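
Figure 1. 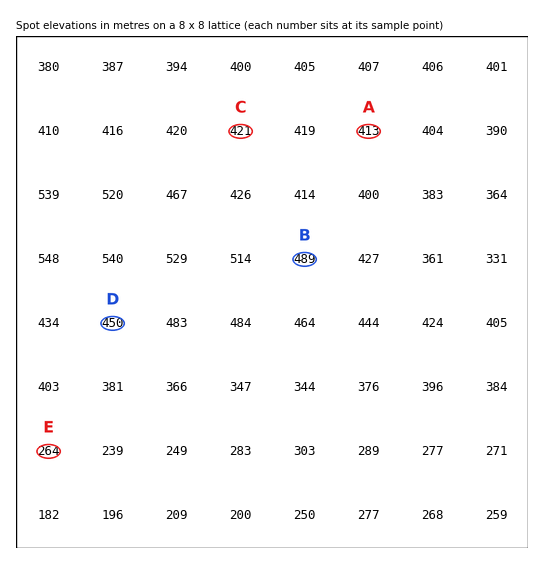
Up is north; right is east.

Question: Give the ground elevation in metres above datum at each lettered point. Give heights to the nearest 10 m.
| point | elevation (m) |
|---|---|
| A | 410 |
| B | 490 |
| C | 420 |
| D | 450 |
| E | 260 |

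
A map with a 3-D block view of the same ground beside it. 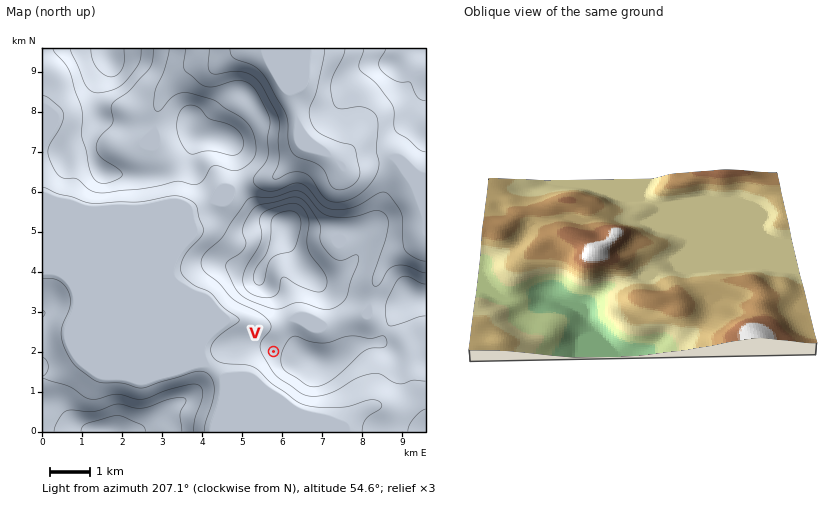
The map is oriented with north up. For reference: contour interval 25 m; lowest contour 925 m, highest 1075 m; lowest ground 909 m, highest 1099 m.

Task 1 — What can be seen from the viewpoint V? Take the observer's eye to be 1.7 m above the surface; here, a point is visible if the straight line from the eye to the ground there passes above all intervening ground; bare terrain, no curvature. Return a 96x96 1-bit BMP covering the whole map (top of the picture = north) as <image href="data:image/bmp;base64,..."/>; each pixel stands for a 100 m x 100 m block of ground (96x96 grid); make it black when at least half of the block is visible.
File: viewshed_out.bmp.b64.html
<image width="96" height="96" href="data:image/bmp;base64,Qk2+BAAAAAAAAD4AAAAoAAAAYAAAAGAAAAABAAEAAAAAAIAEAAATCwAAEwsAAAIAAAAAAAAA////AAAAAAAAAD//////AAAAAAAAAH//////AAAAAAAAHP/////+AAAAAAAAf//////+AAAAAAAA+H/////+AAAAAAAD8D/////8AAAAAAD/8D/////8AAAAAAD/+H/H///8AAAAAAD//H/D///4AAAAAAD////D///4AAAAAAD////n///4AAAAAAD////////wAAAAAAD////////wAAAAAAD////////wAAAAAAD////////gAAAAAAD////////gAAAAAAD////////wAAAAAAD////////4OAAAAAD////////8eAAAAAD////////++AAAAAD//////5//+AAAAAD//////4///AAAAAD//////4f8AAAAAAD//////8P4AAAAAAD//////+HwAAAAAAD///////HwAAAAAAD////////wAAAAAAD////////wYAAAAAD/////////+AAAAAD//////////AAAAAD//////////gAAAAD//////////4AAAAA///////////4AAAA///////////8AAAA///////////4AAAAf////////x/wAAAAf//////4Ph/gAAAAf//////wAB/AAAAA///////wAB+AAAAD///////gAB4AAAAD/////gPgABwAAAAD/////gAAABwAAAAD/////gAAADgAAAAD/////AAAAHgAAAAD/////AAAAPgAAAAD////+AAAAPgAAAAD////+AAAAPgAAAAD////8AAAAHgAAAAD////4AAAAHgAAAAD////4AAAABAAAAAD////wAAAAAAAAAAD////gAAAAAAAAAAD////gAAAAAAAAAAD////AAAAAAAAAAAD///+AAAAAAAAAAAD///+AAAAAAAAAAAD///8AAAAAAAAAAAD///8AAAAAAAAAAAD///8AAAAAAAAAAAD///+AAAAAAAAAAAD////AAAAAAAAAAAD////gAAAAAAAAAADfh//gAAAAAAAAAACPg//gAAAAAAAAAAAPAf/gAAAAAAAAAAAHAEAAAAAAAAAAAAAGAAAAAAAAAAAAAAAGAAAAAAAAAAAAAAAAAAAAAAAAAAAAAAAAAAAAAAAAAAAAAAAAAAAAAAAAAAAAAAAAAAAAAAAAAAAAAAAABAAAAAAAAAAAAAAADgAAAAAAAAAAAAAAD4AAAAAAAAAAAAAAD/AAAAAAAAAAAAAAB/AAAAAAAAAAAAAAB+AAAAAAAAAAAAAAA+AAAAAAAAAAAAAAA+AAAAAAAAAAAAAAA8AAAAAAAAAAAAAAB8AAAAAAAAAAAAAAD8AAAAAAAAAAAAAAD8AAAAAAAAAAAAAAH8AAAAAAAAAAAAAAH8AAAAAAAAAAAAAAH+AAAAAAAAAAAAAAD+AAAAAAAAAAAAAAD+AAAAAAAAAAAAAAB+AAAAAAAAAAAAAAA+AAAAAAAAAAAAAAA8AAAAAAAAAAAAAAAcAAAAAAAAAAAAAAAMAAAAAAAAAAAAAAAIAAAAAAAAAAAAAAAAAAAAAAAAAAAAA="/>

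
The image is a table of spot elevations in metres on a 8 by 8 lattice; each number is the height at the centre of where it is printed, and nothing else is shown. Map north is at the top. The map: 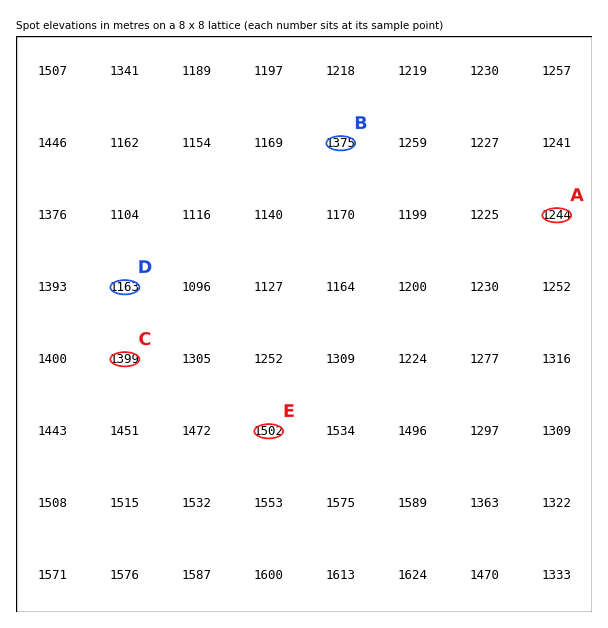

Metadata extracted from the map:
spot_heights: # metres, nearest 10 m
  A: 1240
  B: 1380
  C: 1400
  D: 1160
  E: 1500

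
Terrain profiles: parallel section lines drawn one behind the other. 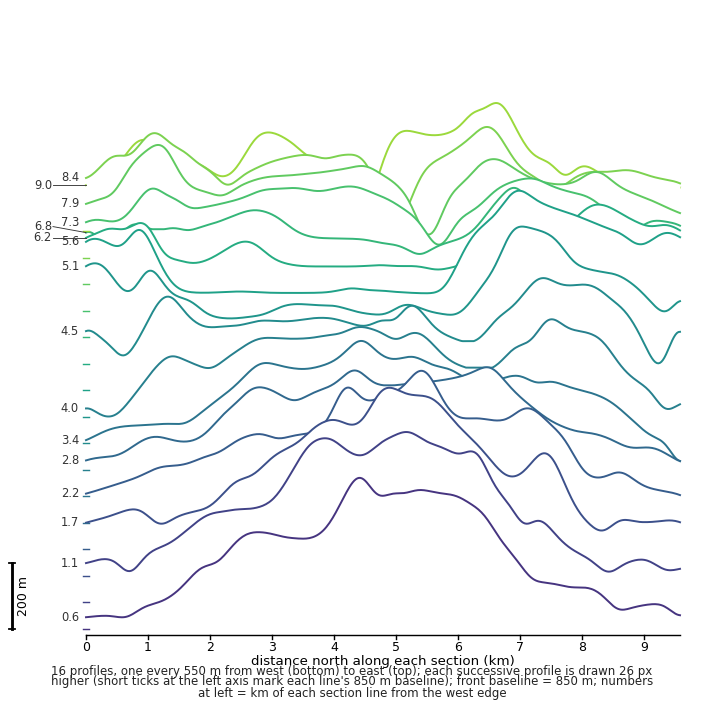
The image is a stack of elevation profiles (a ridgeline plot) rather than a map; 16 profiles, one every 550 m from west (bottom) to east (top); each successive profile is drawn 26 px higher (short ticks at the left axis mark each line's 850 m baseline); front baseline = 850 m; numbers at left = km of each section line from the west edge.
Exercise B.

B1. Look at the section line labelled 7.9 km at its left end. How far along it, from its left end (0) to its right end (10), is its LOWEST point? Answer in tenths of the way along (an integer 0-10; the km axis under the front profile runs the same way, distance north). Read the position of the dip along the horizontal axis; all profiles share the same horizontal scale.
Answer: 6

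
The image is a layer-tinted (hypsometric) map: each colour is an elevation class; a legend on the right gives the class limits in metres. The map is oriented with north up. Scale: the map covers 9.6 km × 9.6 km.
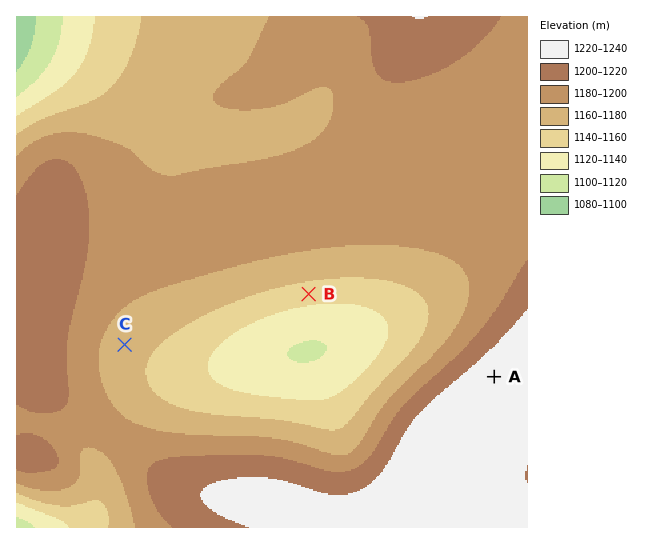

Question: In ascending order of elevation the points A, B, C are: B C A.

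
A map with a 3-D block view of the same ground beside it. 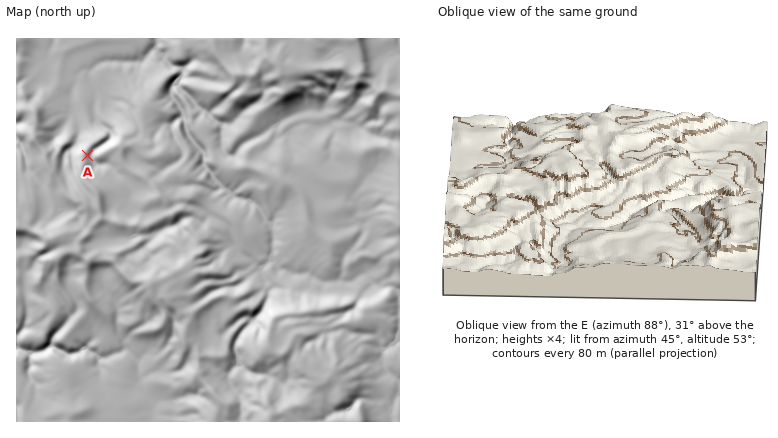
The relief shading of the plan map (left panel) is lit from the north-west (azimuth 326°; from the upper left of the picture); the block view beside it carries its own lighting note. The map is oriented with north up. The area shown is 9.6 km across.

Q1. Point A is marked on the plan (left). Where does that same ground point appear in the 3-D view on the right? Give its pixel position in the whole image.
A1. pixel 669 143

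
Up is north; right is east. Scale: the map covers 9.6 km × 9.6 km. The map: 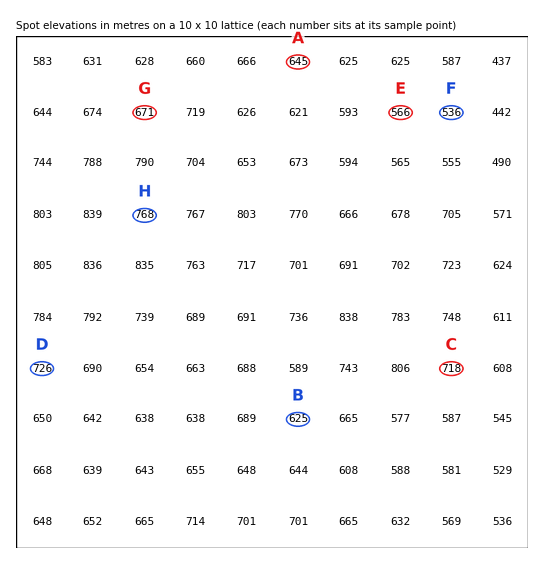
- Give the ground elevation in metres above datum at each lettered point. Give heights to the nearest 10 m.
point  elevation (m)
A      650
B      620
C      720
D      730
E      570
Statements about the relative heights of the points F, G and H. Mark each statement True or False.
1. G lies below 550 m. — False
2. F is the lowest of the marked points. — True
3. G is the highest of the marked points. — False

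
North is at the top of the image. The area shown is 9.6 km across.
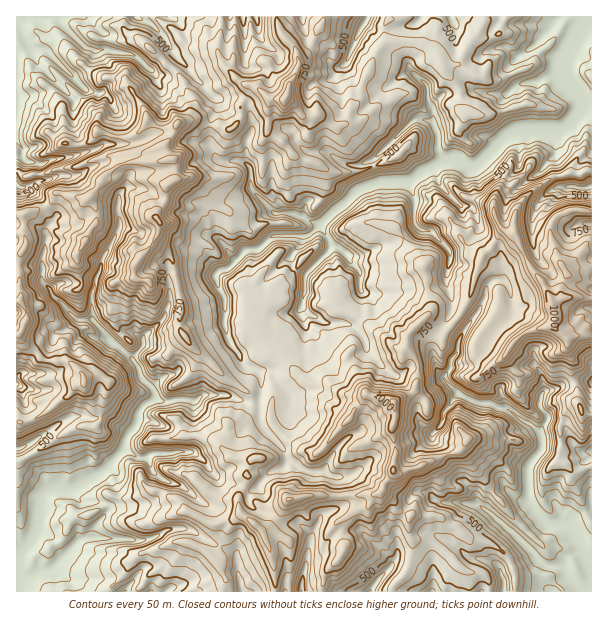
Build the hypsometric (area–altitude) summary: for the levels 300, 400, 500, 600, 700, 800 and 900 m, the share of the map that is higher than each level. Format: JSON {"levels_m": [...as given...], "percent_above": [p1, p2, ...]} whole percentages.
{"levels_m": [300, 400, 500, 600, 700, 800, 900], "percent_above": [92, 80, 67, 45, 26, 12, 4]}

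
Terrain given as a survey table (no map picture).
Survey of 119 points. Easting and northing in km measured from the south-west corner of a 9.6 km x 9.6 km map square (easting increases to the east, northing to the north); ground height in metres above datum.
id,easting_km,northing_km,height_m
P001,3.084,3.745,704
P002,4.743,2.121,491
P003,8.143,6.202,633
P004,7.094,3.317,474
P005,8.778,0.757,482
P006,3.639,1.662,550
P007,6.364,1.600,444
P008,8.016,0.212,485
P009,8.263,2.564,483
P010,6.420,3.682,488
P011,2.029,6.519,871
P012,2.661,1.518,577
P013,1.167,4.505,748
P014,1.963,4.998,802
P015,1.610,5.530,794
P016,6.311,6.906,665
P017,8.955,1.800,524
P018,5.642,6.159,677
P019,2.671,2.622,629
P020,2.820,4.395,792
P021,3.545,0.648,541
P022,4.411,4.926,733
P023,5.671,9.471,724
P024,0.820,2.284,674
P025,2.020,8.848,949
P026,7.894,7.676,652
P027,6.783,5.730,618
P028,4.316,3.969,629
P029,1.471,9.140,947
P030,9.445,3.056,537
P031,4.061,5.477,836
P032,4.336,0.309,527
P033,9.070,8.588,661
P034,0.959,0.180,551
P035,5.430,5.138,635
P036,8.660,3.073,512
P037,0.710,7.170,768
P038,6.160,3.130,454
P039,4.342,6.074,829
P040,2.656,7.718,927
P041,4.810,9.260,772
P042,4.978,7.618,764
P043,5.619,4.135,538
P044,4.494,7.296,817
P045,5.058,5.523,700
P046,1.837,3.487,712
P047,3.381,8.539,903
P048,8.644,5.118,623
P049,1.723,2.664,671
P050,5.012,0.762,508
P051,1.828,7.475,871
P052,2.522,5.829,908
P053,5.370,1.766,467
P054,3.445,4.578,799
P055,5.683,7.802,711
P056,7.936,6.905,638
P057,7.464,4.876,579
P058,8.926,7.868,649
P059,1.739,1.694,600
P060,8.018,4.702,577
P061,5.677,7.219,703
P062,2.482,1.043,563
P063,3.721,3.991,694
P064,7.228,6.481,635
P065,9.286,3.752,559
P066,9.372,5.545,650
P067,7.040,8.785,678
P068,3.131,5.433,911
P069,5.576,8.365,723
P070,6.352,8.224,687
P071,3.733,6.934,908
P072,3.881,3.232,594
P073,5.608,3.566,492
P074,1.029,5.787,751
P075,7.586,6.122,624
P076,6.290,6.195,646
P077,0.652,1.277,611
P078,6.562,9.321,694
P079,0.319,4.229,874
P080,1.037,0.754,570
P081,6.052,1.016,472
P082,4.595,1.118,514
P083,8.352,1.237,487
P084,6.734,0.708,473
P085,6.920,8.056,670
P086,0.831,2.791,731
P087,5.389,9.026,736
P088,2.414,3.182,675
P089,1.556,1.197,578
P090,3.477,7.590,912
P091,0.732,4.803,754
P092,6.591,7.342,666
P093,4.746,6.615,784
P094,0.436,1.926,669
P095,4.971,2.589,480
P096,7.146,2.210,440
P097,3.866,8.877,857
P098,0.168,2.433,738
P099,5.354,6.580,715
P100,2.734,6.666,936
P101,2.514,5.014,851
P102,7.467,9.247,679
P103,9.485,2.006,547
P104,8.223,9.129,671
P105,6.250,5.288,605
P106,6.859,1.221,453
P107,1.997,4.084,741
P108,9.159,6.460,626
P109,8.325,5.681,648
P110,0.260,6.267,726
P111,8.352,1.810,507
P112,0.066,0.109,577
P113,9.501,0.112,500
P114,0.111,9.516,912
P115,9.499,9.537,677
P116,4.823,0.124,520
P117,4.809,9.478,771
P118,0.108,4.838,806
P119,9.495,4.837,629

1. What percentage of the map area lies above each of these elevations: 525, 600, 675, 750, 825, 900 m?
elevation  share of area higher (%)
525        80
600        63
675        42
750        28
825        17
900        9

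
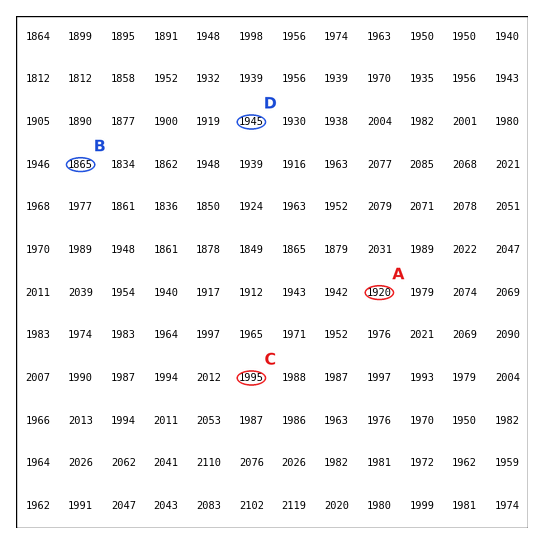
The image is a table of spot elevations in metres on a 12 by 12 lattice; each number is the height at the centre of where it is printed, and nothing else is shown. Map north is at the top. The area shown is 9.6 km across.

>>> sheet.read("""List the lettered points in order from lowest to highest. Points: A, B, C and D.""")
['B', 'A', 'D', 'C']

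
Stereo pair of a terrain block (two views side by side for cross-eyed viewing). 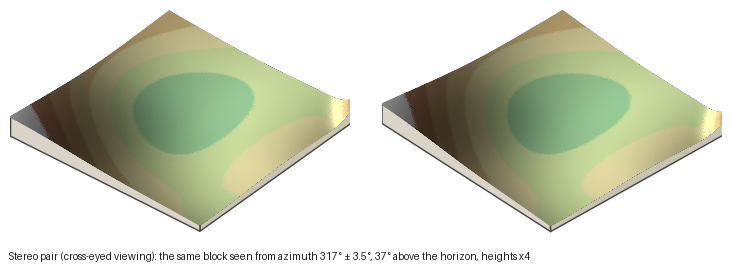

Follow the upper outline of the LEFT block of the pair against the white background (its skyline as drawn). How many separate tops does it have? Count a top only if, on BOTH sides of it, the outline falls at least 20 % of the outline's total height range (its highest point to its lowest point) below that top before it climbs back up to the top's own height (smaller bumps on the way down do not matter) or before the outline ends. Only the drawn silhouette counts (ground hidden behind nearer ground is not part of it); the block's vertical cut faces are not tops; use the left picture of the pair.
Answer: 1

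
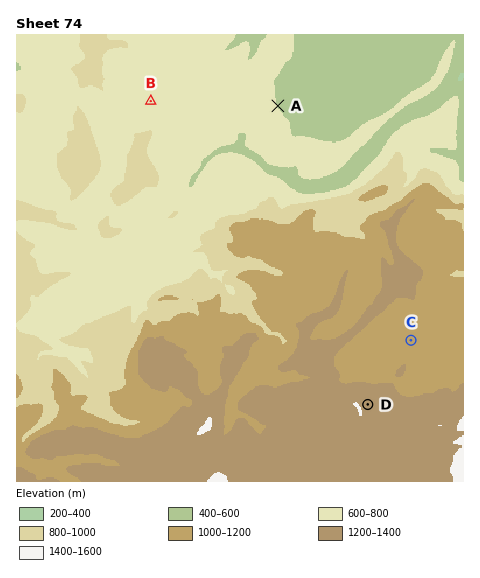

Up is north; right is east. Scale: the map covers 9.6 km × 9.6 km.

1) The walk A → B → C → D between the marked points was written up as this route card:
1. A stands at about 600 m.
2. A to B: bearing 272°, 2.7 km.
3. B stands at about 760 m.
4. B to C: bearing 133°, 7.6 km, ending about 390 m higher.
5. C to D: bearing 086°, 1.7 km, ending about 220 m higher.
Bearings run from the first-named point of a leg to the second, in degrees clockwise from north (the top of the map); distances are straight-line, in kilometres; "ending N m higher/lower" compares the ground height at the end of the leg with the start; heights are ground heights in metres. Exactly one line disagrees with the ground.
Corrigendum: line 5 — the bearing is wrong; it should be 214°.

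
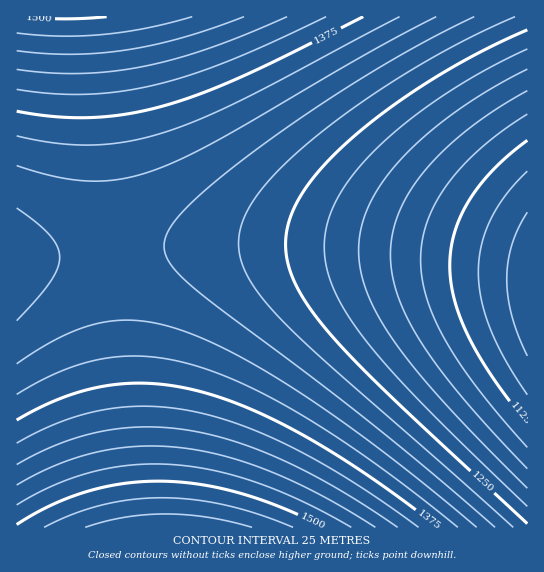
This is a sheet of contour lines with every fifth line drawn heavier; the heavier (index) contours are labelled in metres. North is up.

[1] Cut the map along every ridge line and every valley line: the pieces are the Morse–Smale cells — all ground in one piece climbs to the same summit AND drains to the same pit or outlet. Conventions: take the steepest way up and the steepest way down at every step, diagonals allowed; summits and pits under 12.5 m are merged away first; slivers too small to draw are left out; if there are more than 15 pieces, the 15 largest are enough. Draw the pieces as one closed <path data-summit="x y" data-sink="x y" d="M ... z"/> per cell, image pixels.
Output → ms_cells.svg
<path data-summit="169 527" data-sink="527 285" d="M325 244l-131 1-82 6 11 148 13 128 391 1 1-263-19-5-60-8z"/><path data-summit="65 17" data-sink="527 285" d="M527 16l-432 0 0 13 17 221 123-6 90 0 110 7 92 13z"/><path data-summit="169 527" data-sink="17 265" d="M111 251l-81 6-14 4 1 267 119-1-13-128z"/><path data-summit="65 17" data-sink="17 265" d="M94 16l-78 1 1 243 95-10z"/>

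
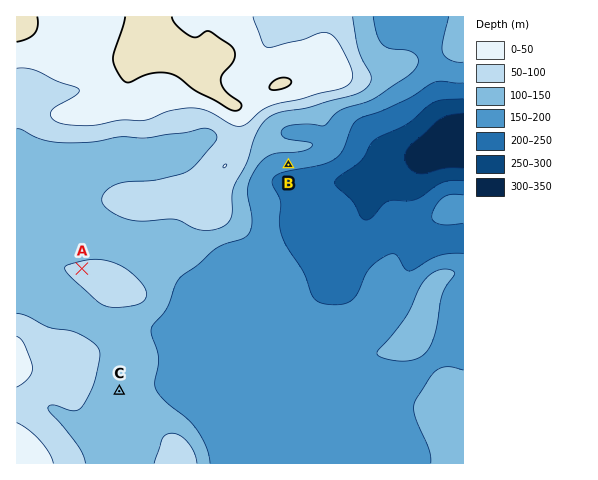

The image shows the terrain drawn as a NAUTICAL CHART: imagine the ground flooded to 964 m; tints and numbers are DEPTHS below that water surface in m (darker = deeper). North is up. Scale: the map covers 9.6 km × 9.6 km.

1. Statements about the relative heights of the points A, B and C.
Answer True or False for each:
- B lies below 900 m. True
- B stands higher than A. False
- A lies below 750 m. False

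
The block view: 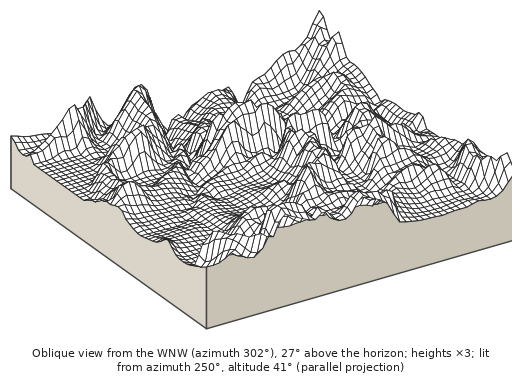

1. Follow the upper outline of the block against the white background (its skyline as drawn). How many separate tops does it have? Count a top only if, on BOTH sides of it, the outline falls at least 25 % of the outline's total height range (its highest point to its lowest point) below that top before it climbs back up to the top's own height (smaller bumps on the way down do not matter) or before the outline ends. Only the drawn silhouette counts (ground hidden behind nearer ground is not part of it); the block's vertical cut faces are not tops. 2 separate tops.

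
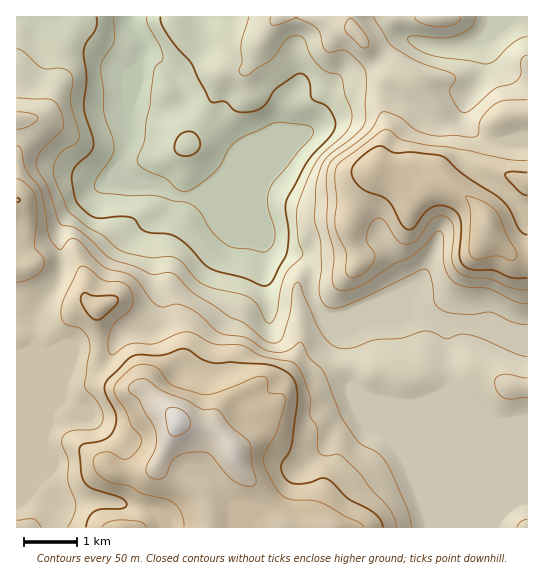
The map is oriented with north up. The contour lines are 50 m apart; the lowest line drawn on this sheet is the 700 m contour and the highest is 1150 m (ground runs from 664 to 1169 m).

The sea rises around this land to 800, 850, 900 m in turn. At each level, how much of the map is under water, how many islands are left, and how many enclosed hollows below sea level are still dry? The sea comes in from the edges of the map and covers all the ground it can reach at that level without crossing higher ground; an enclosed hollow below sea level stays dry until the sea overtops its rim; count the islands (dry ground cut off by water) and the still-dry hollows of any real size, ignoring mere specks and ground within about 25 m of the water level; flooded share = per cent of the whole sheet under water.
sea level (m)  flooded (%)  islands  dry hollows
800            25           0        0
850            36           0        0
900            58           0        0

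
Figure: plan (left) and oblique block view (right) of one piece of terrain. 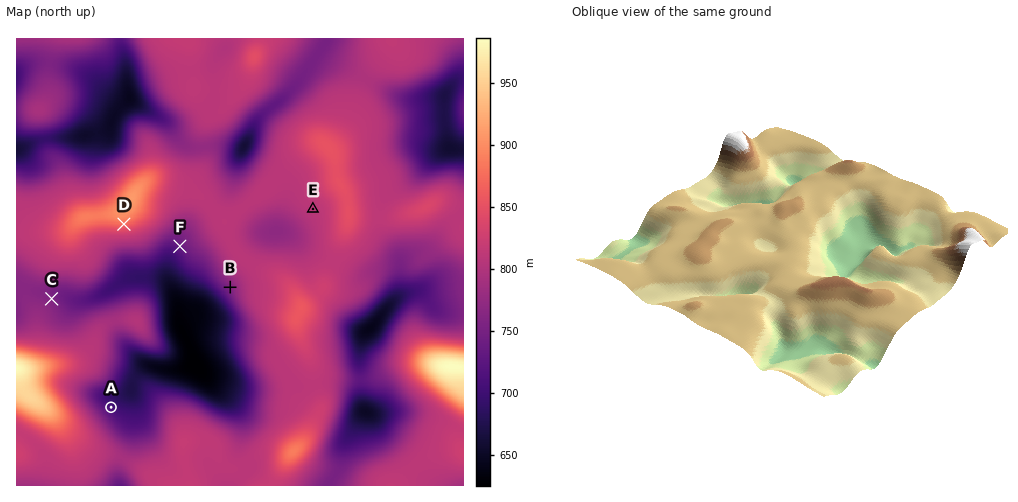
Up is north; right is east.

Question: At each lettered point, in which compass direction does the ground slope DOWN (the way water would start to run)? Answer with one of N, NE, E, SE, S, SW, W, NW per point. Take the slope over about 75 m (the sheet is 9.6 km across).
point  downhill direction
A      NE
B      SW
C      NE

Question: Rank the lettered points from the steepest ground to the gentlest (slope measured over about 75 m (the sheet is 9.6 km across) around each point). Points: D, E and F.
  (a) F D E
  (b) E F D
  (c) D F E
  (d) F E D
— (c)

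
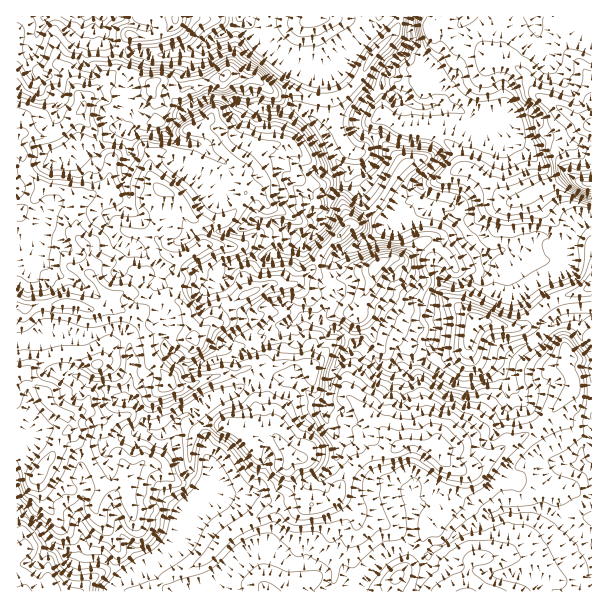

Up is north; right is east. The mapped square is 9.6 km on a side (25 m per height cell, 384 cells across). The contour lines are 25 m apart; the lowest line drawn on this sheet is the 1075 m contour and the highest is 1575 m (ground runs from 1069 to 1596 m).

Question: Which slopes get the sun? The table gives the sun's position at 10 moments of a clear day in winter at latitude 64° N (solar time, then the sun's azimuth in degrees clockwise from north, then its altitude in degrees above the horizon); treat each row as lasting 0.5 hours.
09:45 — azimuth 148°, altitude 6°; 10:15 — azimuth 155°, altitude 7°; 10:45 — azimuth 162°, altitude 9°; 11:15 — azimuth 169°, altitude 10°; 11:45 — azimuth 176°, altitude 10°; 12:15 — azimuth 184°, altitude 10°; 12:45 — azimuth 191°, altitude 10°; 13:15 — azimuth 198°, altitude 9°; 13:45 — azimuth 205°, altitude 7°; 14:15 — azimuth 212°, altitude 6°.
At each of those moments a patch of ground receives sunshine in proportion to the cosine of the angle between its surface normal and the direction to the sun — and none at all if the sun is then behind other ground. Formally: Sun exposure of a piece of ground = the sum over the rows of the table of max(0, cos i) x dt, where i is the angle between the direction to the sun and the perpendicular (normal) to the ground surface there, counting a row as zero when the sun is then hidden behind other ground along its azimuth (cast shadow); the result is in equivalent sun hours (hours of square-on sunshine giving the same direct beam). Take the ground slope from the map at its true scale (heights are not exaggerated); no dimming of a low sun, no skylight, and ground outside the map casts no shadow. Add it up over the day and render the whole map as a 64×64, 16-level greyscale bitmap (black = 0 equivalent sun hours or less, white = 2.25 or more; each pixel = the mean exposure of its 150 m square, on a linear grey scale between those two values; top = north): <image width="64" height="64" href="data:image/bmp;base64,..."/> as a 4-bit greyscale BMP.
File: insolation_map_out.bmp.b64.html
<image width="64" height="64" href="data:image/bmp;base64,Qk12CAAAAAAAAHYAAAAoAAAAQAAAAEAAAAABAAQAAAAAAAAIAAATCwAAEwsAABAAAAAAAAAAAAAAABEREQAiIiIAMzMzAERERABVVVUAZmZmAHd3dwCIiIgAmZmZAKqqqgC7u7sAzMzMAN3d3QDu7u4A////ADM0MhJ4ZDM0Z2ZVRFVTM0VmZkZDV4dTMzMyEREjRmUzMiIQADulQzNXmYZURDIjM0VVZmIkZ2IhIiEREiRmVVQhARAAAVp1RCNYqXVDMzMzI2ZmZBADUzM0VoiHd2RERHchIAABfchlQyJJl1QzNGZndndmMAATM0VXdmZlREQ0V2ATRYqojshVQyOZdURWZmZmeIdkEDcxEiIjREREREQiInqWm5Wt63VUMkmodmZ2Znd4iImXaKYQABEjRERDNSEXynerh9uqhVVDJJupeJmYd2d4iHZniGEAEjMzRDJHAFymerlomHZ1VUMhJquZvNyYdmdlRVVniFIRMjMiJHYF2maalmmGeIZVRDIRN6mK3cqGVURFQ0Z4iFIAERNUNHq3aJZmeGQzWGVURDMiR3Z3i6ZUREVUNGZniIiHeZhCvriIljaGVXacplVURDR2ZSIldURERVVURnd3d3eHZ4WbuYdGVWdWV63ZZVVnh3qVECNFVVVVVWiby4ZmVVRERHaYhlZkNVZolil1VnmqzcmEEDdlZ3Zmrdyqp1VVQzIkgjeHZ2MzNXhjOWVmit2qrexRJpmpiJzclkWIZEVDIRNiFXd3QjMRQxJGVmic2lR4ioITab3tzKdDM1mXVEVnaEMRR4czMQAAAkZnisyHh0M1UzEkV7zKdWdCJImGd4dmRDNHp1ZAAAAURoje2VeEIRESI0NENlMzI0QRNoh3eJRVRDeHeIYxAjNEvv+mVlMhAAJVRFIAAiIiJEABN4d3dWVmZENoirh3dkJIVTNDMyAAFFNVMRASABERIQABZ2ZEZniGaZQkd7upUyEAABEhEQESJmMREBAAAAERAAAmdnV2iDABMhAFzdzIQgAAEREjMyNmMhABAAAAABEBEjR4hmeGMQFFRFh9//2FIAARACRHQ2MREAAAAAAAEiE0M0Z2eEEzMhSbmHa8nep1MhESEohBIRAAAAAAAAAAE1ZURVWYEAEkrsqHZDMRWcuXZDM1h1EQEAAAAAABIyAlZodVRDRCNYztqGV3IBAAEkd3d3dXcQERAAAAADiqlzREVmUzAEeJljRmZWUAWkAAACMjRCKEAAASAAAUerh3QiIjVnYAEjQxACRnUhSM/HYwABAAADgQBHVUIBNpl2ZiEAJEEDMzMzMiNXZUaamKURIQAAASFnNZZWRCE0V3eKlRASEEdlREREMiVkVUM0i8lkIgAAEQT9dmZmY0RGm97tggABKZdmZ4mHeYRFVCFKu7uEMQABS/+ndmU0REWbpkRVEAEJqau7u6qoZlZVMAAlRHmYQkWriKl2ZkRmUiEAAEZBEiZpq8p0VlMTVmUgAkiYQyS8ljImaJdkZHYgAAAAFYh2cAAAEQE1VVM0MgAAFa3czLh3QjaZmFdlUQAAAAAASLzAAAAABEEjMyIzIQABFa3utkVUNIh4uZQAAAAAAAAAFJAAAAFnIAFGVWZ2QgIQAiI2ZmZliZuZYwAAAAASEAAAARESaFNCEkRDIjRVIAAAAARhElZ7uJUjViAAEiMyEAAUQzQxEjVBADiJu5hzAAAAADQAARWrhEWEEAASMzMyETRDRCNSECIjZSJ8ze60AAAAKVAAABEVd2IhEhIiNEREQ0RESGVDNWZzEANnVFdjIAAD2RAAAAKHIRE2dmVEREQ2VERkECJnZUNUAAAAA2QxAABckgAAABIzJXZmZmVlQhdVRDIRE0IiNFVkJFIAESVyAAOEAAAAAAA4iKu6q5djF2VUNDMyECVVVmMRSGN72kEAAAAAAAAAESOM3e3admVDZ1RFVWdSaGZmMREUmalBNFAAAAAAESNWNXiJq6mImcBHdmVneIRVeHQSMzN6YjVGMQAAAjIiEAJ4ZURXiavv8jZ2QSJEI0RlIRNEVUU1Q3d1EAABVTAnvcp1MRJHrf/4cxAAABISNCAAI0VUMjQ2hSEQAABIZCabuXMQAAFN+UdAAAABEzIiAAI0VkREMlYzIQAAABarQCaHQQAAAEpABzAAAAEkUhERI1ZDVCEkZYpxARAAEmqyASEBERACcQAHZSIhEREyMkVUMSZSEjVXcxAURCEgASIRAAEiEShhAAM4qGVUEAExAAACVCEkVWUhETQhEgAAA3MAEjREZjIQF4d6qIlAAAAABatzMyEAAAACQxAhEiNWMjMzNDWZREeBIyF7pkM0Q2MDREQxAAAAACRDFLumQ0Q0RERERnN2d4M1QjiERmVDIxABQwAAAAABNFVCV1IzIzREVVVYRXiDEiEiEmZmVVVWUAACEAAAABNWZ5ISEBAAE1ZmVXh7liAAAAMTN6dUeZRoEAAAIllzVmaJpxAAGKh3ibqYrekwATAAATMBNGVHZojIS/3d2EUxAASsYBinaHebu6unMAACIAAAMABHZmRnIBS6zt1gAAAAAEqjQ2VVaHiZmoUAABNAACQwABJVIAAAAAFVMgAAASIhF6kVZVV4dniqhBABJCAANSAAAAAAAAAAAAAAAAE0RDMjrXEkV4mGZ4dBERIzAQERAAAAAAAAAAAAAAAAJFVVRDFc4xRqh3ZUQyEjNDAEISEAAAABEAAAAAAAAAI1d3ZUMgbKIZuGVDIiIzRUESVCMQAAADqYm6cgAAAAEkaJqHZTEGxVqHVEMzM0RUQ0REMREAABEAM1y2MQAAEjVnmqqXQgBFd3ZUM0RVRFVVVUMgAAAAABiXZnZTEAASIzRnd2ZTESVCVVMjREREVVVV"/>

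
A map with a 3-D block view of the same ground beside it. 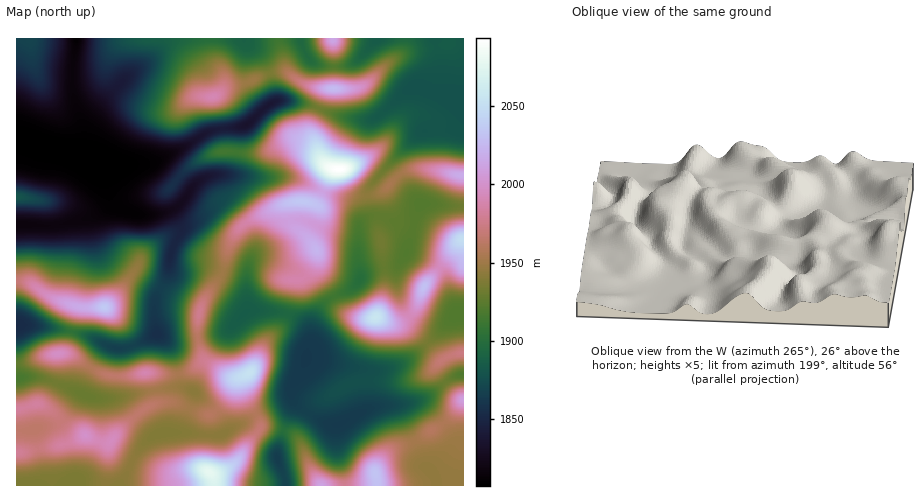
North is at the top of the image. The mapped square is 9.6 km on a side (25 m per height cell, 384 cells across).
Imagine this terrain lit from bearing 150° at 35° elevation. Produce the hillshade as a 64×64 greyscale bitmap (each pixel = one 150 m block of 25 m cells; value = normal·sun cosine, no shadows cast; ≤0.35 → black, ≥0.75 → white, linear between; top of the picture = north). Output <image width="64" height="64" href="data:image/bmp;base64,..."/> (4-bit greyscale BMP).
<image width="64" height="64" href="data:image/bmp;base64,Qk12CAAAAAAAAHYAAAAoAAAAQAAAAEAAAAABAAQAAAAAAAAIAAATCwAAEwsAABAAAAAAAAAAAAAAABEREQAiIiIAMzMzAERERABVVVUAZmZmAHd3dwCIiIgAmZmZAKqqqgC7u7sAzMzMAN3d3QDu7u4A////AJmZmZmIiJmYh3d4iIiJms3cqZmGREVVVVeJmZmYiIiIqZmZmZmJmpmHd3eIiImave25iIZUVEQzRXmZmZiIiIi7qqqqmZmrqYdmZmZmZmec7smIdlVUQyEjV5mZmIiIiLu7u7u6qqu6l2VVRDIjM1jO25h2ZmZVMhE1eamZmIiJqqqru7u6q8uYdlRDEQERJJ3tqXZnd3ZTEBNomZmZmIiIiImaq7qavKmHZlQyIzMiWu7admd3h2UhEleJmZmZiHiId3iZqYirupiHd2ZmZlM3z+uHZ3iIdkIiNWeJmZmYiIh3d3iId4q6mYiIiImYdlad7IZmeIiHZDIzRWeJmZmZmIiHZmZlaKupmZmZmqmYdnq6hmeIiIh2VDM0RWeJmqqpmYdlVmVWirqpmZmZqqqYiJl2Z4mZmId2VEQzRXiqmqqZh2ZmZmZ4qqqpmIiau7qYiIeImZmZmId2ZVQ0V5t3iYh3d3d3dmZ5mZmId4q8zLqZiIiJmZmZmIiIdlRFeUVnd3eIiIiId3eIiIh4irzd3LmYiIiZmZmZmZmZhlRFREVniImZmqmZmIiIiIiJq83uypiIiIiZmZmZmqupdCFlVniZmZqqqru7qpmZmHiavf/rmIiIiIiZmYiJmrunQoiImqqqmZmImru6maqXZnib7/2piIiIiIiIh3d4q8qGmaq7u7qYZURFZ4d3iZdURFi+/bmIiIiIiIiIdlZ5vMt4mrzMuoZDIQATRERXh1MhJHvduZiIiIiZmqmYZVebzURXiauodURDEAEjMzV3UxABSLy6mIiIiaq7u7qXZWiaIRE0VnZmd3dkM0RERXdTIQE3rMqYiIiZq83d3bl2VWZCAAATRnmau6h2ZmVWiGVTITacy5mYiZq83u7u25dlVWUyESV5vM3u25iHdmiqmHZDNHrLqZmZmrze7d3cuXdmh3Znis3u7v7sqZh1WLy5h2VEV6uqmZmZq83cu8y6mHeZmavN7//u7typmHVXvMqYh2VWiqqpmId4m7qZrMuYiJqrvMzd3d3dzKmIdUasy6mIh3eKu6mHVDNXmHec3KmIu7u7qpmImrzMqYh1NYvcqZiJmqvMunVCABNnZnvdupnMuqh3ZURGm8y5h2Uzasy6mZq7zN3bl1MQAUZlad7KqsupdlVUMiRpvMqHZTNYvMuZmrzM3e3KhkIBRmRHzty7qYdlREVCI1i925h1Q0aby6mJqru83ty5dTNWZCSd7Mx3ZmVVVVQzRpzcqHZUVnq7qHd4iZq83bqYZWd0IVnMu1VWZlVmZURFi9yod3ZmebuodmZ4iavMupmHeIYxJquqREVmZmZmZVVpvLl3d3d5q7l2ZniZq8y6mYiJh1MkipgzRFVVZmZmVVebuXZnd4isuYdneJmqvLqYiJmYdUV5mTM0REVWZmVVVXm6hUVneKzKmHd4iJmrupiImZiHVFiaRERERVVlVUQzR5qWQ0Vnm8upmIiIiKu6mIiZmYdURYlVVWZmZmVUQyIkeZdTM0WKzLqpmYiIq7uYiImZiGQzVnd3d3d3dmVEQzRWiHZCIli8u6qZiImru5iIiJmIdTESmZmZmIiHdmZmZVVnd2QhFHq6qZiImrzLqYiIiYh2QhC7u7upmYiId4iHd2Znh1IANomaqZqqvMupmJmZiIdUMszMy7qZmIiIiZmZh2Z4dSABNomqqqqru7qpmZmIiHdmu6qqqZmIiIiImaupdmeHYxABNXiZiJq7uqqqqZmImZmId3iIiIiIiIiImruGVnd2QgAAJFZoq8y5maqqmZmqu1VVVniIiIiIh3Zoq6hlZnZkMQABNXm+/+uHirqqqrvMVWZneIiIiIiIdlV6uoZmZmZlRDRXis7//7hoq7u7u7tnd3iIiIiIiIiHZVi8upiIiImYd4iaq9//+3Z5qqqYh4iIiIiIiIiIiIh2VYvNzLuqq7qpmIiIis7+plZnZlQziIiIiIiIiIiIiIdkVpzdy7qru6mHd2VFac7ZUzMyIhGIiIiIiIiImZmZmYZDRpqph3iqmYdmZDM0asyFMiIiM4iIiIiIiJmZmaqrunUiNVVDNHiIdmZlQzIlm7hlVFVWiIiJmZmZmZmaq7zduWMjMyEBRnh3ZmVEQyJYqod3d3iIiZmZmZmZmaq7zN7tuGZVQgADVmZmZVVVQzaJmIiIiJmZmZmZmZmZmqq7zu/ty7qWIAATRERWZ3d1VXmZmIiImZmZmZmZmZmZmZms7////sphAAACNWiZmph2eJmYiIiZmZmZmZmYiIh3d4rO7////aYgAAJXq8zMuod4iIiIiJmaqpmZmZiHd3ZmaKvM3u//24QyRpve7v7sqYiIiIiImZqqmZiZmId3ZmVWeJmrze/+ypiZvN7u//7KmIiIiIiZmqqZiImZh3ZmZVRWZnirzf/ty6mZmru879uZiIiIiJmZqpmIiZmYdmZmVFVVV4mazd3KlkIjREat7bmYiIiZmZmqmYiImpmHdmZlVWZmd3eJqphjEAARAUndypmZmZmZmaqph4iZqph3ZmZWZ2d3ZVZ3d2VERVQxFJzcqZmZmZmZqqmHeJmqqZh3ZmZmZndlVWZnd3ibunQiWbu6mZmZmZmqqYd3iaqqqYd2ZmZmd3dmZmeIib7tuFQ1iaqZmZmZmaqph2eImaqpmHd2ZmZ4iHd3eIh4re7KhlVniZmJmZmZqqmHZ4iZmZmYh3d2Z3iIiIiIh2ec7cqXZWeImIiZ"/>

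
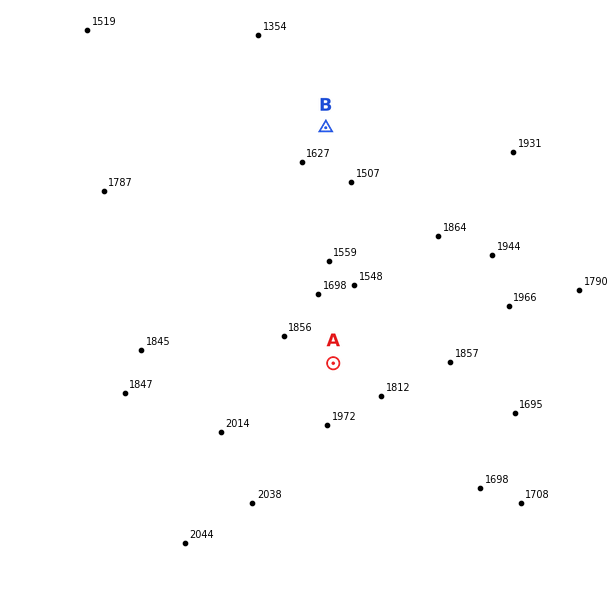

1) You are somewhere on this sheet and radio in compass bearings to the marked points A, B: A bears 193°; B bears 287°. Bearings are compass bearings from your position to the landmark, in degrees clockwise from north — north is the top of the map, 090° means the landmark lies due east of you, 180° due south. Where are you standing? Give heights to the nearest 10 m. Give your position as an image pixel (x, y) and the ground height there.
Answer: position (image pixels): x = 384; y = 145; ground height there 1580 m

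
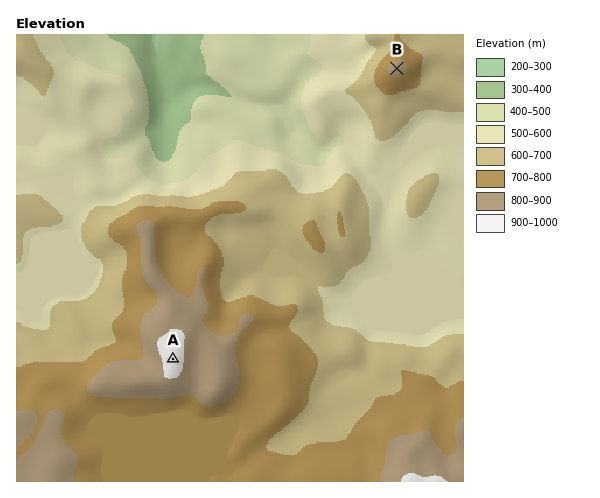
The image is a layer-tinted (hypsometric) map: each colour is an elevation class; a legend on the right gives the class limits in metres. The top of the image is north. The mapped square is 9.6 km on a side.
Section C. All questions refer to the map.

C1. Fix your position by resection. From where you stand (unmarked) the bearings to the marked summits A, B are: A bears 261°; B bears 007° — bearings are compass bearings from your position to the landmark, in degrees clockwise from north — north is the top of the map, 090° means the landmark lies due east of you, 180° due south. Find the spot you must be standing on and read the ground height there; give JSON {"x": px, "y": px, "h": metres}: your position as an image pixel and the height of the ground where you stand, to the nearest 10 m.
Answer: {"x": 365, "y": 328, "h": 570}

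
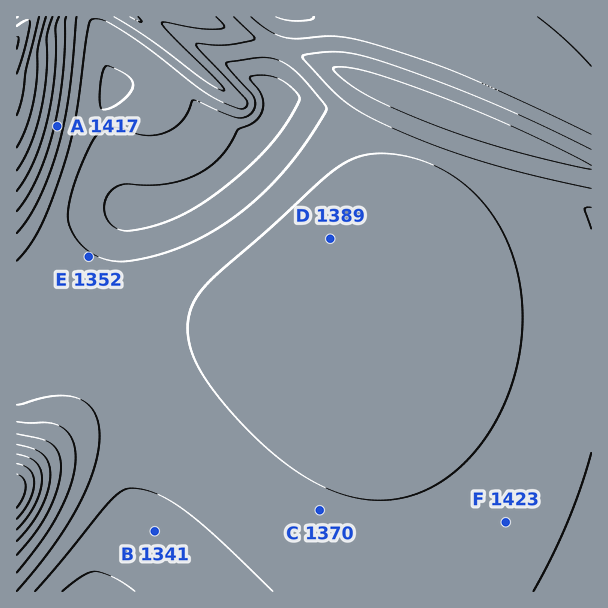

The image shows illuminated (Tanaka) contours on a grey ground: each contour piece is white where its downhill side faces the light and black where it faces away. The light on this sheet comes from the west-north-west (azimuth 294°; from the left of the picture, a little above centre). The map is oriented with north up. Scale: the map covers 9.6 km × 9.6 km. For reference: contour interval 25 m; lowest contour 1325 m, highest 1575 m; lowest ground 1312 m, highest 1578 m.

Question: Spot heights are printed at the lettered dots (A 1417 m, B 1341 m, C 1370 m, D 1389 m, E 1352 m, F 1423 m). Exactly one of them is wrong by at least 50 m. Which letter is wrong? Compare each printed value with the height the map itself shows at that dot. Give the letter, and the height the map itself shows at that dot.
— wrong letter F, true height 1360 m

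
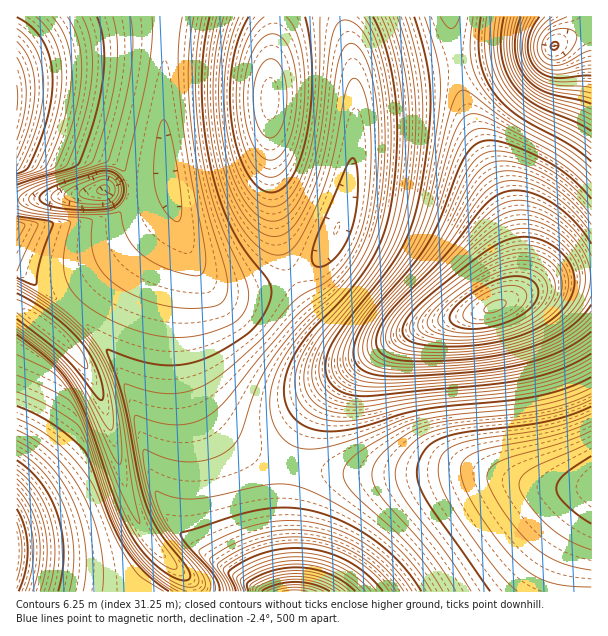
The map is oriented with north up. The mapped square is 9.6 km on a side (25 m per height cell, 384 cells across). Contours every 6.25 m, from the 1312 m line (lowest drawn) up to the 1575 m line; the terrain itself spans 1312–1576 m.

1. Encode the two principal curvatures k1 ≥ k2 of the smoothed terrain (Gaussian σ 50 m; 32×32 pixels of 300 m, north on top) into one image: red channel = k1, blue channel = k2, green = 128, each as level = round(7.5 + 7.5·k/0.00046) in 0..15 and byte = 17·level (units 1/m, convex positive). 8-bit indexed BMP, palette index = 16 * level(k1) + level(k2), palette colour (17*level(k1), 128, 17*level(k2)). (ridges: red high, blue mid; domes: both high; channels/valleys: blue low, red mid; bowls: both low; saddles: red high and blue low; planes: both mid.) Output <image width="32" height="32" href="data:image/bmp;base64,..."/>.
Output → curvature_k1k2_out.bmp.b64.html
<image width="32" height="32" href="data:image/bmp;base64,Qk02CAAAAAAAADYEAAAoAAAAIAAAACAAAAABAAgAAAAAAAAEAAATCwAAEwsAAAABAAAAAAAAAIAAABGAAAAigAAAM4AAAESAAABVgAAAZoAAAHeAAACIgAAAmYAAAKqAAAC7gAAAzIAAAN2AAADugAAA/4AAAACAEQARgBEAIoARADOAEQBEgBEAVYARAGaAEQB3gBEAiIARAJmAEQCqgBEAu4ARAMyAEQDdgBEA7oARAP+AEQAAgCIAEYAiACKAIgAzgCIARIAiAFWAIgBmgCIAd4AiAIiAIgCZgCIAqoAiALuAIgDMgCIA3YAiAO6AIgD/gCIAAIAzABGAMwAigDMAM4AzAESAMwBVgDMAZoAzAHeAMwCIgDMAmYAzAKqAMwC7gDMAzIAzAN2AMwDugDMA/4AzAACARAARgEQAIoBEADOARABEgEQAVYBEAGaARAB3gEQAiIBEAJmARACqgEQAu4BEAMyARADdgEQA7oBEAP+ARAAAgFUAEYBVACKAVQAzgFUARIBVAFWAVQBmgFUAd4BVAIiAVQCZgFUAqoBVALuAVQDMgFUA3YBVAO6AVQD/gFUAAIBmABGAZgAigGYAM4BmAESAZgBVgGYAZoBmAHeAZgCIgGYAmYBmAKqAZgC7gGYAzIBmAN2AZgDugGYA/4BmAACAdwARgHcAIoB3ADOAdwBEgHcAVYB3AGaAdwB3gHcAiIB3AJmAdwCqgHcAu4B3AMyAdwDdgHcA7oB3AP+AdwAAgIgAEYCIACKAiAAzgIgARICIAFWAiABmgIgAd4CIAIiAiACZgIgAqoCIALuAiADMgIgA3YCIAO6AiAD/gIgAAICZABGAmQAigJkAM4CZAESAmQBVgJkAZoCZAHeAmQCIgJkAmYCZAKqAmQC7gJkAzICZAN2AmQDugJkA/4CZAACAqgARgKoAIoCqADOAqgBEgKoAVYCqAGaAqgB3gKoAiICqAJmAqgCqgKoAu4CqAMyAqgDdgKoA7oCqAP+AqgAAgLsAEYC7ACKAuwAzgLsARIC7AFWAuwBmgLsAd4C7AIiAuwCZgLsAqoC7ALuAuwDMgLsA3YC7AO6AuwD/gLsAAIDMABGAzAAigMwAM4DMAESAzABVgMwAZoDMAHeAzACIgMwAmYDMAKqAzAC7gMwAzIDMAN2AzADugMwA/4DMAACA3QARgN0AIoDdADOA3QBEgN0AVYDdAGaA3QB3gN0AiIDdAJmA3QCqgN0Au4DdAMyA3QDdgN0A7oDdAP+A3QAAgO4AEYDuACKA7gAzgO4ARIDuAFWA7gBmgO4Ad4DuAIiA7gCZgO4AqoDuALuA7gDMgO4A3YDuAO6A7gD/gO4AAID/ABGA/wAigP8AM4D/AESA/wBVgP8AZoD/AHeA/wCIgP8AmYD/AKqA/wC7gP8AzID/AN2A/wDugP8A/4D/AIeHh4eHh5f3kmBggvX2p5eXlpaGhoeHh4eHh3d3h4eHh4eHh4eH94FwcNX2loWWlpaWhoaHh4eHh4d3d3d3d4eHh4eHh+ejcID2x4aGhoaGhoaGh4eHh4eHd3d3d3d3d4eHh4eH9nCA9qeHh4eGhoaGhoeHh4eHh3d3d3d3d3d3h4eHh9eigLPYd3eHh4eHh4eHh4eHh4d3d3d3d3d3d3eHh4eH93CA94d3d3eHh4eHh4eHh4eHd3d3d3d3d3d3d4eHh4f2gIH4h3d3d4eHh4eHh4eHh4d3d3d3d3d3h4eHh4eHt8SAs9iHh4eHh4eHh4eHh4eHh3d3dnZ3h4eHh4eHh4fokoDll4eHh4eHh4eHh4eHhoaGdnZ2dnaGh4eHh4eHh/eAcPeHh4eHh4eHh4eHh4eGhnZ2dnZ2hoaGh4eHh4en5YCB94eHh4eHh4eHh5eXl4aGhnZ2doaGhoaGh4eHh/iRcNSnh4eHh4eHh4eXl5enl5aGhnaGhoaGhoaGh4foxIBw94d3h4eHh4eHh4eXp7e3p5eHh4eHh4eGhoeH98SAcOW3d3d3h4eHh4eHh5eXp8fIyLiomJiIiIeHh4eScHDE13d3d3d3h3d3d3eGhoaWp8jIyMjIyLiomJiYl3Bw5deHd3d3d3d3d3d3h4aGhoaHmLi4uLjIyMi4qKiYgfa3d3d3d3d3d3d3d4eHhoZ1doaHmJiYmJioqLioqKj3l3d3d3d3d3d3d4eHh4eHhnV1doaGh4eHiJiYmJiYmIeHd3d3d3d3d3d2h4eHh4d2dnV2doaGh4eHh5eYmJiYh4eHd3d3d3d3doaHh4eXh3Z2dXZ2hoaHh4eHh4eHiIj39/f356d3d3d2hoeHl5eHh3Z1dnd3h4eHh4eHh4eIiHBwcHGCwrd3d3aHh4eYl5eHhnZ2d3eHh4eHh4eHiIiIcHBwcFAw9nd2hoeHmJiYmIeGdnV3h4eHh4eHh4iIiIj39/f21POnd3aGh4eYmJiYh4aGdXeHh4eHl5eYiIiIiIeHh4eXh4d3doaHiJiYmJiHhoZ1d4eHh4eXl5eYiIiIh4eHh4eHh3d2hoeImJiYmIeGdnV3h4eHl5eXl5eHiIeHh4eHh4eHd4WGh4iYmJiYh4Z2dXeHh4eXl5eXl4eHh4eHh4eHh4eHhYaHiJiYmJiHhnV1d4eHl5eXp6aWhoaXh4eHh4eHh4eFhoeImJiYmIeGdXV3h4eXl6empoR0hZaHh4eHh4eHh4aGh4iYmJiYh4Z1dXeHh5eXp6aVY0J1loeHh4eHh4eHhoaHiJiYmIeHhnZ2h4eHl5enp5ZUQnSWh4eHh4eHh4eGhoeHiJiYh4eGhnaHh4eXl6enlnV0hZY="/>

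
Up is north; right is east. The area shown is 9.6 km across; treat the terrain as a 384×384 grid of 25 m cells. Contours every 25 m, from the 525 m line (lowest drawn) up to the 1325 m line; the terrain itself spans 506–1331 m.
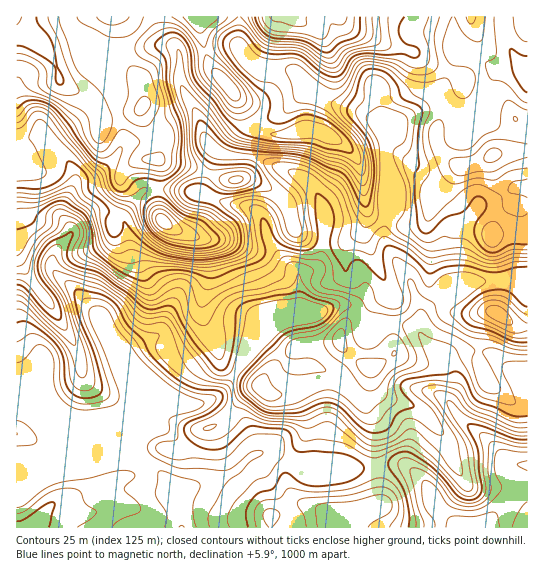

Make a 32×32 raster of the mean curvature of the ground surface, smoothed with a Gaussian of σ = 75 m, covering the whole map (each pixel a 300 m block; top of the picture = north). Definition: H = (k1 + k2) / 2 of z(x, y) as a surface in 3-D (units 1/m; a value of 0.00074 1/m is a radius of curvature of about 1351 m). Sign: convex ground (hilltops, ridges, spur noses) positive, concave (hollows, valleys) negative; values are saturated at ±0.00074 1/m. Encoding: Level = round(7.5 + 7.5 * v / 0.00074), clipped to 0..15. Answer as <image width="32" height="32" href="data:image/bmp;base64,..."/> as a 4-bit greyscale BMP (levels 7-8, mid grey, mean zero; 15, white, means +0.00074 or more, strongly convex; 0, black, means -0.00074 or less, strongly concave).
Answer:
<image width="32" height="32" href="data:image/bmp;base64,Qk12AgAAAAAAAHYAAAAoAAAAIAAAACAAAAABAAQAAAAAAAACAAATCwAAEwsAABAAAAAAAAAAAAAAABEREQAiIiIAMzMzAERERABVVVUAZmZmAHd3dwCIiIgAmZmZAKqqqgC7u7sAzMzMAN3d3QDu7u4A////AKuHiHeYWZh7lYqYeZh0RZY7uHiZhmh4i4m7qs6DN6Z4ZJqYd3VmaHeJVVebci34eXdlV5lldmV2lmZEZzGPtFdnd3dmjJiXVWdmVXMpvKUkuXd3d4h6qFQoiGi6aLxhSZZ3Z3dmvtpFNWRbuVrUFax3VmZ3hiBYTtxzjJitYKm7d2vLd3RWBP+ruqiYQgSttnZc11Y3ucW9ZndZtlmnnVWELNVUm2bnGpdmmqvJdqdEgk+TRpZryEOuq8RchVVjWlTeM1lhm5hXRVnlZkWHl90q9xFZlJt2NWYghnmEqt/2P9EySdZahndkeFeNd2VZhJsBVKyUFXeJpqvHiSlkIjXCHJjZRFZEaVFFlLQ5dllUxgitpGvf/6dblrmCW6iPupuAL6PP/t5wn4SbeLxojZpnIVs0/4uHQJ1EW5Vsh1d4WTemlpcAEAbMRE5kTZhViazEaPQ2A7/8lRRPU2p4V2Wpo0erz7qJswAnX1KljcuHh0K8OayBEAJWjO82eKd9umU43UZ+oDz//9/4Nku0V3eQSZtrioBrdknLQjU4tmWLgoqoW9oSf8l0VEZ4h4d2p4zrllm2CM+WlTekNYdZpqVEx1d7xg35FGJLsASqiaZ2arV3d3YMkiVAf3ObvHRYdpyVZndBHlAbuMytyXlUmVmHVoqqh623b9ynyWV4dcdK"/>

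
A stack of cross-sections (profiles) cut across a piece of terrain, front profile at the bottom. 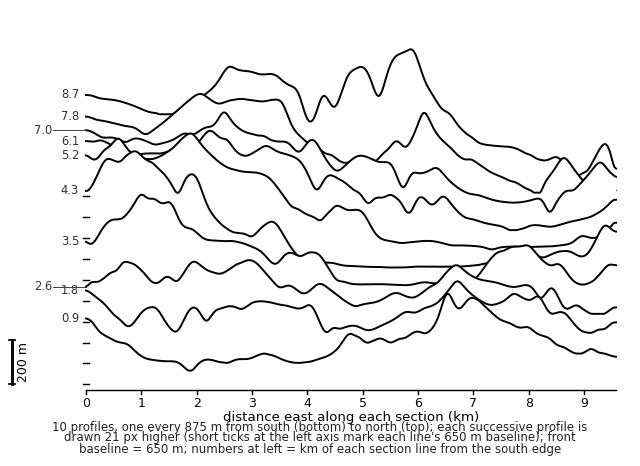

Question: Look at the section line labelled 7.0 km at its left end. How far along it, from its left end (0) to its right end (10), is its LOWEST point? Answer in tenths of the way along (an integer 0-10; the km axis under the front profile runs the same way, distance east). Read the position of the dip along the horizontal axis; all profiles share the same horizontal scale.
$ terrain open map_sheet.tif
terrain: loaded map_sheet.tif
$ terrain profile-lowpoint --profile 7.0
9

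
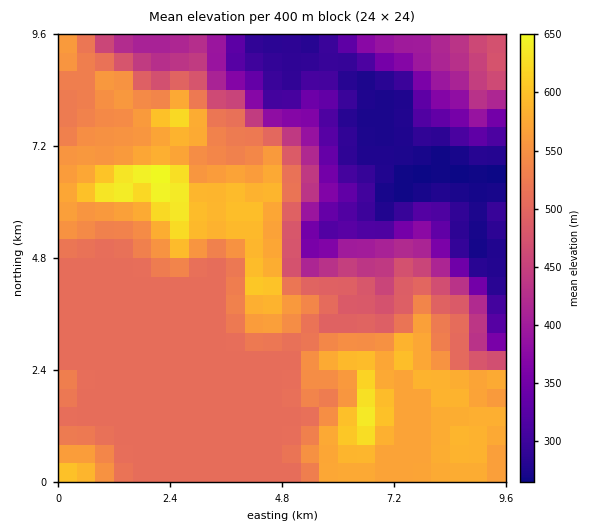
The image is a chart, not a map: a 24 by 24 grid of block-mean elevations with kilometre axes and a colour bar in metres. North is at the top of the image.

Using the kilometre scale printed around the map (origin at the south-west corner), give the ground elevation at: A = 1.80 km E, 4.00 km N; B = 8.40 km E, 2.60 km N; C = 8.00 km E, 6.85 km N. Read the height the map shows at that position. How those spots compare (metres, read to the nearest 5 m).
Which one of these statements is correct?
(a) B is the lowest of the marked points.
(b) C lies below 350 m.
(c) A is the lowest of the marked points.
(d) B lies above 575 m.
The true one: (b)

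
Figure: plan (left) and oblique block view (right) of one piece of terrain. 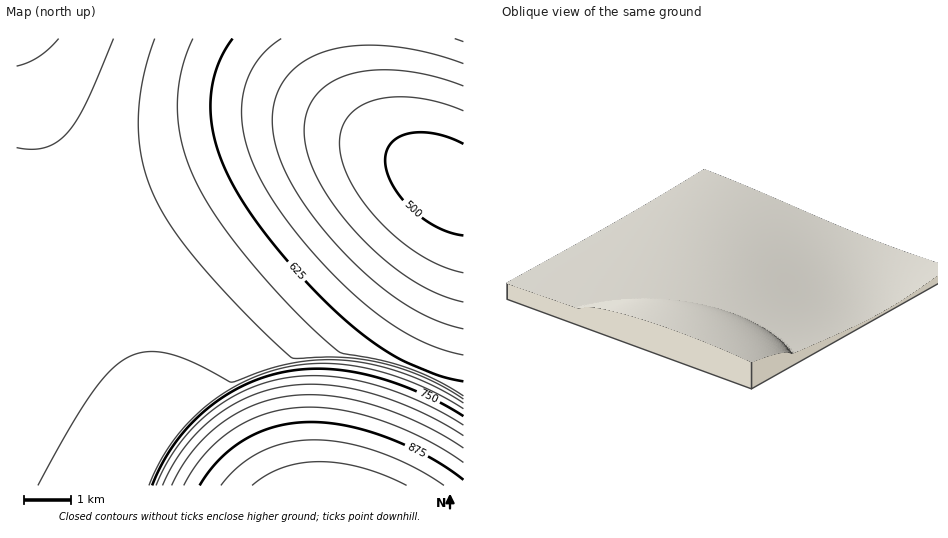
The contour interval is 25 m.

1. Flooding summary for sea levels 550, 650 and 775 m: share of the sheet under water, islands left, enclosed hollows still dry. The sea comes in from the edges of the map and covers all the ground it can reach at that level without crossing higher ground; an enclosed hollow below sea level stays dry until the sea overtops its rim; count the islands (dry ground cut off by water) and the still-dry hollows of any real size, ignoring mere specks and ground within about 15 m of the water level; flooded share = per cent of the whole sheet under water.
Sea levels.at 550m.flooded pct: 14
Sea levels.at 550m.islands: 0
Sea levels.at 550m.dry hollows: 0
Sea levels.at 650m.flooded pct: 39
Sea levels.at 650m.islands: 0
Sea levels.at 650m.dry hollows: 0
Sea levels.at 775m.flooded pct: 87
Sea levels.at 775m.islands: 0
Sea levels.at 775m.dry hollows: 0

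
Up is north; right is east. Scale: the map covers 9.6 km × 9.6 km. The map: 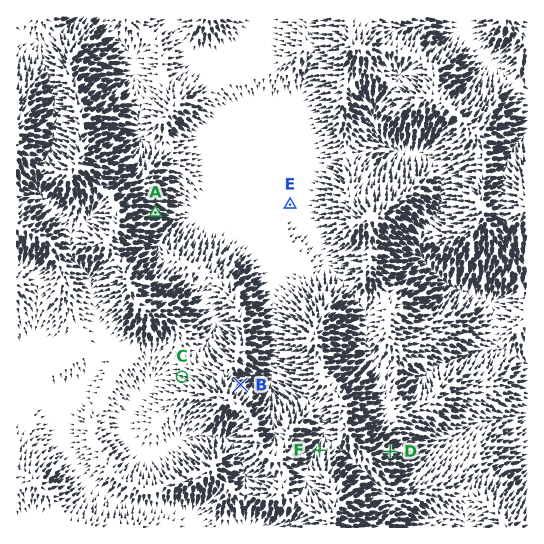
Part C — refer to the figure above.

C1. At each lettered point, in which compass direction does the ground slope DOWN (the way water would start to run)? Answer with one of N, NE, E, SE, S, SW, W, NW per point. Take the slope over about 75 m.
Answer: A E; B NE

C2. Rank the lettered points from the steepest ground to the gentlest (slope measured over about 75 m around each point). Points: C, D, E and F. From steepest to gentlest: D F C E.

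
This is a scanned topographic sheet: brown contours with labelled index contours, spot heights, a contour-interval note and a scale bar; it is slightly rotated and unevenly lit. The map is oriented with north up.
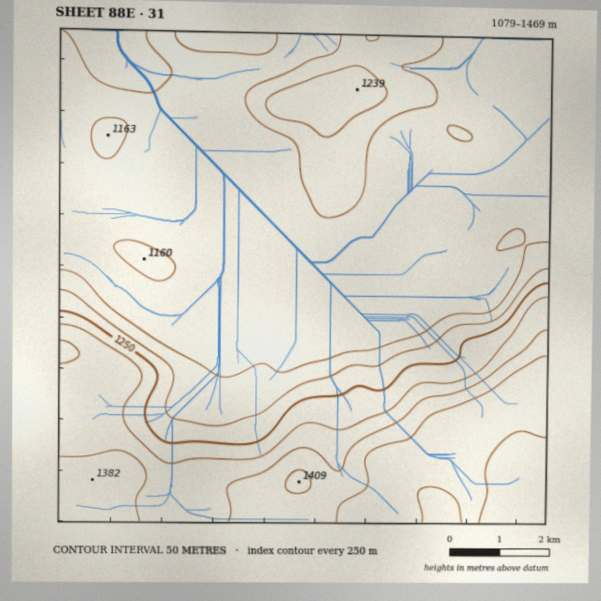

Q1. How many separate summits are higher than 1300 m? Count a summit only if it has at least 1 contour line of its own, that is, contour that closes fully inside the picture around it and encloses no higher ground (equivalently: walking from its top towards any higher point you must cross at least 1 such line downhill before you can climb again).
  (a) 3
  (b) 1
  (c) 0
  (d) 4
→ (b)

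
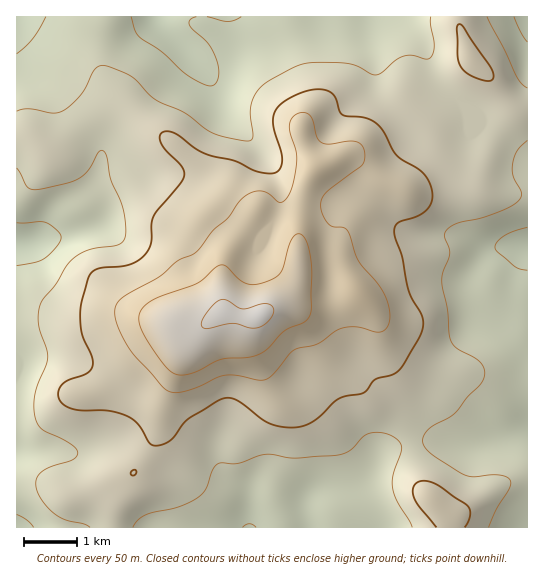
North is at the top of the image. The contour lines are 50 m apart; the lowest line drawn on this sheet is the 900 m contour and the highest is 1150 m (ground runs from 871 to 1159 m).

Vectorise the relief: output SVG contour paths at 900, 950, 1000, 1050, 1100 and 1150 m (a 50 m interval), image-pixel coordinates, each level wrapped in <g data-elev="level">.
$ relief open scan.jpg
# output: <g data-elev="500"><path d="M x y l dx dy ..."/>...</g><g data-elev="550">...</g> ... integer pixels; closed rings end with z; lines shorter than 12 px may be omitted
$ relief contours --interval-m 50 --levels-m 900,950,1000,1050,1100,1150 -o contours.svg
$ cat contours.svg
<g data-elev="900"><path d="M243 527l7-3 6 3"/><path d="M17 514l10 6 7 7"/><path d="M527 270l-12-3-18-16-2-4 2-5 8-7 22-8"/><path d="M17 223l22-1 7 1 12 8 3 7-5 9-13 12-8 3-18 4"/><path d="M527 42l-6-10-7-15"/><path d="M46 17l-13 22-16 15"/><path d="M196 17l-6 2-1 6 20 20 9 20 0 14-3 5-4 2-8-2-14-8-27-24-21-14-6-7-4-14"/><path d="M241 17l-7 3-7 2-20-5"/></g><g data-elev="950"><path d="M133 527l4-6 8-6 34-8 20-10 7-8 7-20 6-6 19 0 28-9 28 4 45-3 12-5 14-15 12-3 14 4 6 3 4 6 0 8-8 22-1 12 5 14 15 26"/><path d="M489 527l8-18 12-20 2-6-1-4-4-2-8-2-24 2-11-3-33-21-6-7-1-7 2-5 5-6 20-11 7-6 10-14 14-13 4-10-1-7-4-5-23-14-4-4-3-6-2-28-6-28 1-9 7-19-1-7-4-10 0-4 4-5 6-4 38-10 16-7 10-6 2-4 0-4-8-16 0-14 4-12 10-11"/><path d="M17 168l12 20 5 2 9-1 26-6 11-5 9-9 9-16 3-2 2 0 4 7 4 23 9 20 4 12 2 20-4 9-7 4-26 4-15 8-8 8-11 19-12 14-5 14 1 14 8 22 1 8-2 8-11 29-1 12 1 12 3 7 4 4 28 14 6 6 2 4-2 4-3 3-23 7-9 6-5 6 0 10 7 13 12 12 10 6 18 4 7 3"/><path d="M527 88l-5-4-5-7-30-60"/><path d="M431 17l0 8 3 22-1 7-4 5-17-4-9 1-8 4-13 12-7 3-5-2-13-7-8-2-42-1-14 5-27 15-9 9-6 11-1 12 3 20-1 4-2 2-21-3-18-6-26-19-30-14-24-23-26-10-6 0-4 3-14 25-10 11-8 6-9 2-25-4-12 2"/></g><g data-elev="1000"><path d="M465 527l5-12 0-5-3-4-32-22-9-3-7 0-4 3-2 3 1 11 5 9 17 20"/><path d="M132 475l4-1 0-4-5 1 0 3z"/><path d="M151 445l8 0 10-3 20-23 29-18 8-3 5 0 7 3 24 18 11 6 18 3 16-3 11-7 20-19 8-3 17-3 12-14 22-7 6-7 17-28 3-10 0-9-14-27-7-33-7-20-1-8 2-5 3-3 19-6 10-7 4-11-2-13-9-14-20-12-6-5-11-21-6-8-12-7-24-4-3-3-4-14-6-6-11-2-15 3-17 8-9 9-3 6-1 10 8 26 1 10-2 8-6 4-16-1-24-11-27-6-12-7-20-14-8-3-5 2-2 5 2 7 19 21 3 9-4 8-26 32-2 8 0 16-3 10-6 8-9 6-11 3-25 3-5 2-4 6-8 26-1 18 2 13 10 23 1 9-2 4-5 4-16 5-7 4-4 7 0 8 5 7 9 4 9 1 27 1 20 6 9 8z"/><path d="M485 81l5 0 3-2 1-4-2-5-29-43-2-3-3 1-1 4 0 25 3 11 9 9z"/></g><g data-elev="1050"><path d="M169 391l8 2 10-2 31-14 8-2 10 0 21 5 8 0 8-5 21-25 24-6 21-15 16-2 23 5 4 0 4-3 3-7 1-8-2-11-4-10-7-11-19-21-11-31-4-3-9 0-5-3-6-8-2-9 1-8 4-6 37-30 1-12-4-8-9-2-21 3-8-1-5-6-4-16-3-6-7-3-8 3-4 6-2 6 7 24 0 15-4 21-6 12-7 3-10-8-7-3-7 0-8 4-8 7-12 17-14 12-18 22-17 8-19 16-31 17-10 8-3 7 0 9 10 24 10 15 27 29z"/></g><g data-elev="1100"><path d="M175 374l7 1 11-2 29-14 25-1 11-3 9-6 18-18 17-8 5-4 4-10 1-42-4-20-6-12-4-1-5 4-4 8-7 24-4 5-7 5-13 4-11 0-8-5-13-13-5-1-6 3-17 15-41 15-14 9-3 6-1 5 3 13 20 31 7 8z"/></g><g data-elev="1150"><path d="M203 327l6 1 24-5 17 5 8 0 7-4 5-5 3-5 1-5-4-4-5-1-23 5-15-9-6 0-8 5-8 10-3 7z"/></g>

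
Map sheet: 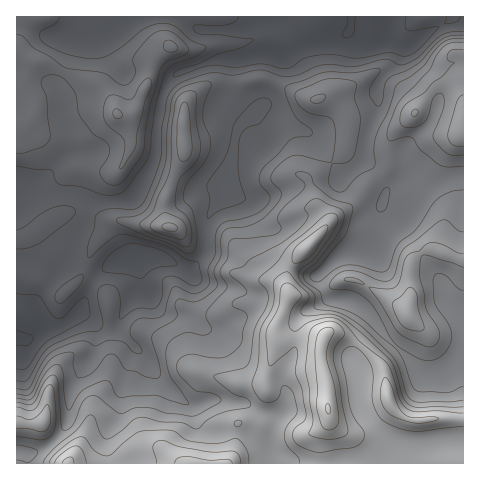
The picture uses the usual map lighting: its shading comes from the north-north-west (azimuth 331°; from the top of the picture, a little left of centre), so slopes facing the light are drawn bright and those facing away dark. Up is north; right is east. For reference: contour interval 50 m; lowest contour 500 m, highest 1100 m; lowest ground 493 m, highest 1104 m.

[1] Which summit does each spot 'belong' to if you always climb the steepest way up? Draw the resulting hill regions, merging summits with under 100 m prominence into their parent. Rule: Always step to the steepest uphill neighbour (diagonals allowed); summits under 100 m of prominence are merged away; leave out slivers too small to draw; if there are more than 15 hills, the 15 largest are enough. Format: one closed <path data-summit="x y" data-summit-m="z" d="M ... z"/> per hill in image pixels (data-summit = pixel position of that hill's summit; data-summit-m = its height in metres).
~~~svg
<path data-summit="328 409" data-summit-m="1104" d="M451 16l-165 0 18 25 7 4-7 1-20 11-26-3-24 5-3 7-5 42 8 10 7 4 3 0-9 12-2 18-8 26 1 15-19 27-2 32-6 10-10 8-28-12-21-3-22 6-16 9-7 0-22-8-5 0-4 4 7-10 3-14 12-20 4-14 4-6-18-8-24 0-31-9-5 1 1 278 10 0 0-10 12-3 10-6 13-12 4-8 7-41 17-26 5-15 0-14-8-13 15 9 15-1 4 9 26 25 14 23 26 22 10 1 13-4 13 0 22 3 14 9 15 3 2 5-6 22 2 22 192-1 0-103-5 1-17 14-21 0-60-69-11-5-16-1-5-3-11-19 7-9 15-13 28-9 10-23 8-36-12-19-8-8-1-7 3-21 10-23-2-21 3-6 15-17 9-18 8-3 21-15 14-7 5-4z"/><path data-summit="117 113" data-summit-m="757" d="M285 16l-23 0-10 8-14 6-37 0-9-6-3-8-64 0-13 10-10 4-17-1-3-13-65 0-1 169 36 9 24 0 22 9 26-1 9-4 22-39 1-26 5-29 8-22 11-10 34-12 27-1 17-5 26 3 20-11 7-1-7-4z"/><path data-summit="407 313" data-summit-m="939" d="M463 176l-10 1-16 6-10 0-16-7-9 2-17 16-7 30-8 21-30 11-22 20 4 10 7 11 5 3 16 1 11 5 11 12 10 15 25 24 7 11 11 8 17-1 22-17z"/><path data-summit="190 463" data-summit-m="1015" d="M89 317l-2 1 8 11 0 14-5 15-17 26-7 41-4 8-13 12-10 6-13 3 2 10 244-1-2-21 6-22-2-5-15-3-14-9-22-3-13 0-13 4-10-1-26-22-14-23-26-25-4-9-15 1z"/><path data-summit="169 228" data-summit-m="811" d="M232 59l-18 1-34 12-11 10-8 22-5 29-1 26-18 34-8 7-19 3-15-1-4 4-5 16-12 20-6 20 9 1 18 7 7 0 16-9 22-6 21 3 28 12 10-8 7-13 0-24 3-9 17-23-1-15 8-26 2-18 7-11-8-5-8-10z"/><path data-summit="463 125" data-summit-m="891" d="M463 16l-11 0-6 7-14 7-21 15-8 3-7 14-18 23 0 25-10 23-3 26 9 10 12 22 20-15 21 7 10 0 27-8z"/>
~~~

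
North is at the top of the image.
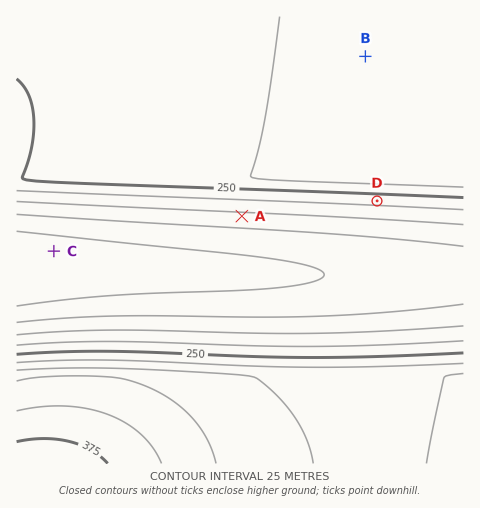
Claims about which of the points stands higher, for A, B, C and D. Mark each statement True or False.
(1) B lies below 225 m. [False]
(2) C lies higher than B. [False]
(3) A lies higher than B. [False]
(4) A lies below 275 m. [True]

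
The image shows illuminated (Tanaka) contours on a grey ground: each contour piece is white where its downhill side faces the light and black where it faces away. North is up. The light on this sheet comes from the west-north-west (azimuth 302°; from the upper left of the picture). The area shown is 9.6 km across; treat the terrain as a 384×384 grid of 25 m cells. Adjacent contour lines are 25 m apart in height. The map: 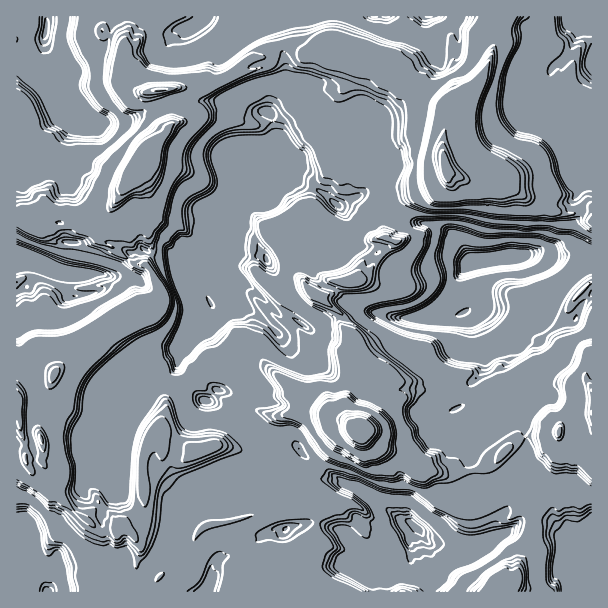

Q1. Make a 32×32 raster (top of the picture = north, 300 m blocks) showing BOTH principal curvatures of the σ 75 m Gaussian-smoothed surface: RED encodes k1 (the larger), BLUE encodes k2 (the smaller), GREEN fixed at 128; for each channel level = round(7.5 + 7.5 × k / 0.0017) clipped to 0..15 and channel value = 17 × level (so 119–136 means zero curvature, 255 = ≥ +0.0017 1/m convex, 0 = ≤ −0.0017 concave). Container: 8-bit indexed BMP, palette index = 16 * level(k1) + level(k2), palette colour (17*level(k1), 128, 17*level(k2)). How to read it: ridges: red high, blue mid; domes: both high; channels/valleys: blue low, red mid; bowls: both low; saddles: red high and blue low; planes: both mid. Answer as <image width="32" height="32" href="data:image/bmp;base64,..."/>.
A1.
<image width="32" height="32" href="data:image/bmp;base64,Qk02CAAAAAAAADYEAAAoAAAAIAAAACAAAAABAAgAAAAAAAAEAAATCwAAEwsAAAABAAAAAAAAAIAAABGAAAAigAAAM4AAAESAAABVgAAAZoAAAHeAAACIgAAAmYAAAKqAAAC7gAAAzIAAAN2AAADugAAA/4AAAACAEQARgBEAIoARADOAEQBEgBEAVYARAGaAEQB3gBEAiIARAJmAEQCqgBEAu4ARAMyAEQDdgBEA7oARAP+AEQAAgCIAEYAiACKAIgAzgCIARIAiAFWAIgBmgCIAd4AiAIiAIgCZgCIAqoAiALuAIgDMgCIA3YAiAO6AIgD/gCIAAIAzABGAMwAigDMAM4AzAESAMwBVgDMAZoAzAHeAMwCIgDMAmYAzAKqAMwC7gDMAzIAzAN2AMwDugDMA/4AzAACARAARgEQAIoBEADOARABEgEQAVYBEAGaARAB3gEQAiIBEAJmARACqgEQAu4BEAMyARADdgEQA7oBEAP+ARAAAgFUAEYBVACKAVQAzgFUARIBVAFWAVQBmgFUAd4BVAIiAVQCZgFUAqoBVALuAVQDMgFUA3YBVAO6AVQD/gFUAAIBmABGAZgAigGYAM4BmAESAZgBVgGYAZoBmAHeAZgCIgGYAmYBmAKqAZgC7gGYAzIBmAN2AZgDugGYA/4BmAACAdwARgHcAIoB3ADOAdwBEgHcAVYB3AGaAdwB3gHcAiIB3AJmAdwCqgHcAu4B3AMyAdwDdgHcA7oB3AP+AdwAAgIgAEYCIACKAiAAzgIgARICIAFWAiABmgIgAd4CIAIiAiACZgIgAqoCIALuAiADMgIgA3YCIAO6AiAD/gIgAAICZABGAmQAigJkAM4CZAESAmQBVgJkAZoCZAHeAmQCIgJkAmYCZAKqAmQC7gJkAzICZAN2AmQDugJkA/4CZAACAqgARgKoAIoCqADOAqgBEgKoAVYCqAGaAqgB3gKoAiICqAJmAqgCqgKoAu4CqAMyAqgDdgKoA7oCqAP+AqgAAgLsAEYC7ACKAuwAzgLsARIC7AFWAuwBmgLsAd4C7AIiAuwCZgLsAqoC7ALuAuwDMgLsA3YC7AO6AuwD/gLsAAIDMABGAzAAigMwAM4DMAESAzABVgMwAZoDMAHeAzACIgMwAmYDMAKqAzAC7gMwAzIDMAN2AzADugMwA/4DMAACA3QARgN0AIoDdADOA3QBEgN0AVYDdAGaA3QB3gN0AiIDdAJmA3QCqgN0Au4DdAMyA3QDdgN0A7oDdAP+A3QAAgO4AEYDuACKA7gAzgO4ARIDuAFWA7gBmgO4Ad4DuAIiA7gCZgO4AqoDuALuA7gDMgO4A3YDuAO6A7gD/gO4AAID/ABGA/wAigP8AM4D/AESA/wBVgP8AZoD/AHeA/wCIgP8AmYD/AKqA/wC7gP8AzID/AN2A/wDugP8A/4D/AIekkteHd4aXh7iCpoiHh4eHxsRxcqNzYda06Mm0xpKHh4Zy14d3pYSXh6WVh4iIh6eBc4eHl5eGkqK257PFdHeHw7OlhJPEpIeXh4aHh6enmOiThoe1hKWGg4DVptaEh3SzlaXm2be2hYanl4eWgYK2kIKmtoFwpKS2koDWpGOFgbTE9rW1xMd0h4aHl5enp5fH5/WkkaTVyKint5e1tsWi5/dRtWOz13N3h4eHh4eHh9awgJGCxJOGh4eHh4eHlNiW2JKHhsPHlYODhneHh4eWkHDF19Xq56WWloZ3koKzxrXXgXd3s7em2NazlYeHhZG2tufVlNe0hobHtYLXyKbD98Vyh4eS2LbE1/eUh4Vxldbn+tazknSHd4XHode2hfSVx5KHh4PW6GKklIek9dTVxPn6xrNyh4eHh4aC6baT9YaXtHaHd4PlpHC1h5WRtrLo1ZKB1oOHhoeHh4WBw5S0paXVcod3h6W3tpSHdOX31rKihofIpIeXpaeXh4TnxYelxrezc4eHwtOoh4e09YJigbeH2KSExtWzpcbIhoLW16eWh8fEcqaRcNbHiJellYezuMeDpdjFg5aFc5PFleaSs7Lmt7fWs7SCc7PZtnGllYL5tebFlLLEo9eXhoS0s7iHtaPE6JjI+JCHhHKTlpWS8qKwcHCAgnR0YsaHdrSiktmTkpST1tX3gIeHhaPHovnjgbPm+eiyloek6beHpOXFlIKAgKJw9KB1h4eS+LXjouX4+YOnpOew1da2tNW2pIGAs8altfLzcHeHh6OwsoeGdILVo6Szo5JggHBwkbOGpPikk9i3tdWTgoeHhNW3h4eHdrP59umjgLOldIJxoYHpqLe3h4aH2LTWhXeE+NeHh8e1hKKioJBihqenyMbV5cfIxcWV9HKltJNyh4eDgdjJkICnh7Ll+efWx8blx9S0c8Vycsbl58bEkuiSh4eGc8Klp5WGtcXFxra3ybW2s4SHhoeEtaPY2KPVxoKHh3d1pKiIh3dxxubGhZjZpNdxh4eIt8fDxefokrSTYnaHh4LFiIiHhpO0+IO3xJPG1oSHh8ajcmGCk+b3xLWzo8RztqiIh4eEx5LmhtaCxJKDh4eotHSGgaKhocO06aO3g5O3h4eHd2SlguiH1cNhd4eHiOiSh5LW1db245XTcYS2toeHlpVzpbeE1cjnpHKHh4eXgoZ3gsPpldTm9uj25JKDc3OUpreoh7eitfbXcYeHl8V2l4aio9fWcXFyknH26MXGx7iXiJjIpVKUoveRhoemo6aRo9iF1diDlqanh4HE1tfHqMfnxKKDhoPGtOeDl8bFp5CT16eTpJalcoOnh4WDg5PFpKPE2cXWk9iH1nLHcXU="/>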